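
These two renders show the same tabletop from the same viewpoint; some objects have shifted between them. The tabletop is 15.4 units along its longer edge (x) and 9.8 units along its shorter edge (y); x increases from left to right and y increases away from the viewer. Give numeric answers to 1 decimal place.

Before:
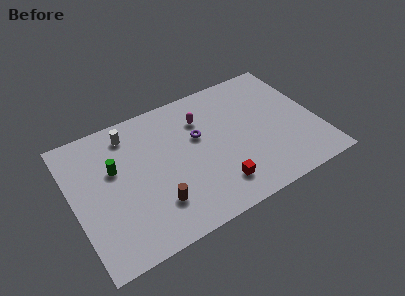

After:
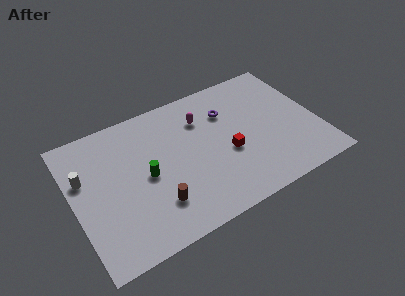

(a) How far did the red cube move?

2.2

The red cube was near (8.6, 2.0) before and (9.6, 4.0) after, so it travelled √(1.0² + 2.0²) ≈ 2.2 units.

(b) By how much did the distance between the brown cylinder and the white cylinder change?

-0.3

Before: roughly 5.8 units apart; after: 5.5. That's 0.3 units closer together.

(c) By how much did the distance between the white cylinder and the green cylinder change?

+1.6

They were about 2.4 units apart before and 4.0 after — 1.6 units further apart.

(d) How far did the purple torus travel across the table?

2.2

The purple torus was near (8.0, 6.0) before and (10.0, 7.0) after, so it travelled √(2.0² + 1.0²) ≈ 2.2 units.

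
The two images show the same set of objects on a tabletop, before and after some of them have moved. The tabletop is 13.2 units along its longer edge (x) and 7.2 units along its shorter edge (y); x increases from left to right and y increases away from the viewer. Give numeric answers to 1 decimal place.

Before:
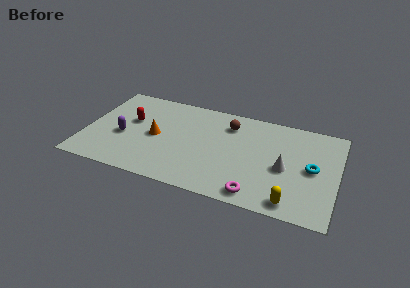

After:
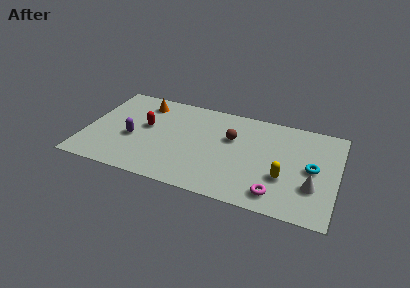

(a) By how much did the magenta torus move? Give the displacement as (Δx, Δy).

(1.0, 0.3)

The magenta torus started near (9.2, 0.9) and ended near (10.2, 1.2).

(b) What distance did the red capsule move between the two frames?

0.8

The red capsule moved from about (2.3, 4.3) to (3.1, 4.1), a distance of √(0.8² + 0.2²) ≈ 0.8.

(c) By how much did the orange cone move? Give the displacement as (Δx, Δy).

(-0.9, 2.4)

The orange cone was at about (3.7, 3.5) and moved to about (2.8, 5.9).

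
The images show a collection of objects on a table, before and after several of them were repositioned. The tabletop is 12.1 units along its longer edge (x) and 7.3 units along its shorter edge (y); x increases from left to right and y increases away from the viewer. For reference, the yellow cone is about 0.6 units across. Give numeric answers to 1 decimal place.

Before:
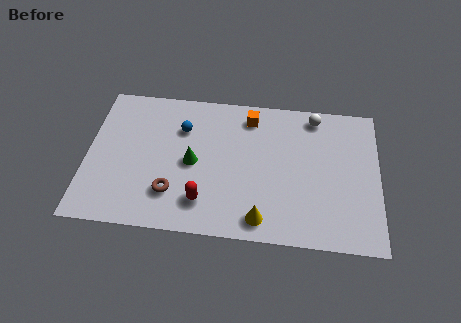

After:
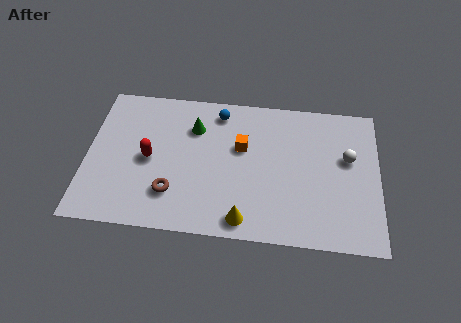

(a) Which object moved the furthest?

the red capsule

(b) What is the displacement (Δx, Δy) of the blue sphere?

(1.5, 1.0)

From the two frames, the blue sphere sits at roughly (3.9, 5.2) before and (5.4, 6.2) after.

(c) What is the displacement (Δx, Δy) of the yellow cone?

(-0.7, -0.1)

The yellow cone started near (7.3, 1.0) and ended near (6.6, 0.9).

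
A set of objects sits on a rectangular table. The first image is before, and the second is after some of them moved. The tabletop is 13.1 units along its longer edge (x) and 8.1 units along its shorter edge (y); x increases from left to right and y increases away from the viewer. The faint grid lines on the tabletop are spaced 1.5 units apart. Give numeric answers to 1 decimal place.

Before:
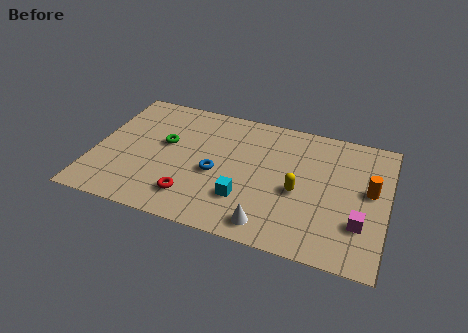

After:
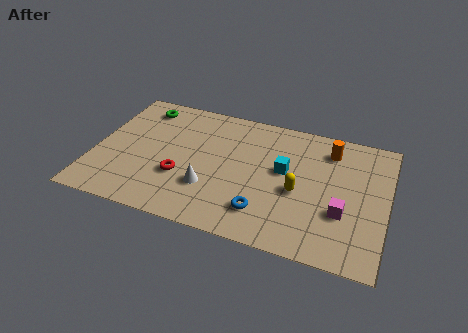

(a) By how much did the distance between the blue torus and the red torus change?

+1.9

The distance was about 2.0 in the first image and 3.9 in the second, so they moved 1.9 units further apart.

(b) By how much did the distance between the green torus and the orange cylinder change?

-0.6

They were about 9.2 units apart before and 8.6 after — 0.6 units closer together.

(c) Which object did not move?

the yellow capsule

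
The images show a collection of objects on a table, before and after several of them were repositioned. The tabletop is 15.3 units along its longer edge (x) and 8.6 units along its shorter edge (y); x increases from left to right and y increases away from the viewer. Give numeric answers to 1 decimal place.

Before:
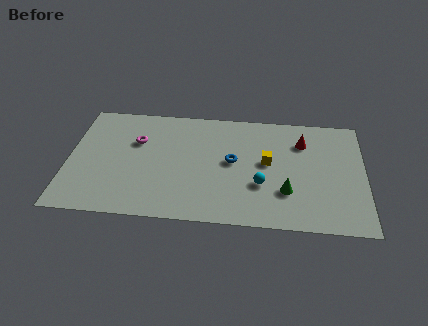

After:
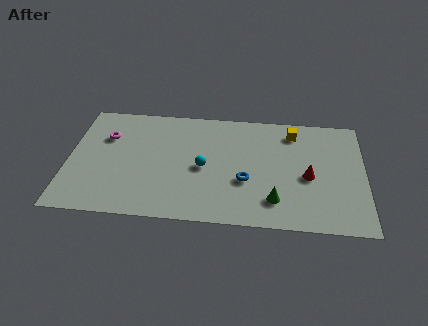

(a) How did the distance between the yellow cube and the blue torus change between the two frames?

+2.8

They were about 1.8 units apart before and 4.6 after — 2.8 units further apart.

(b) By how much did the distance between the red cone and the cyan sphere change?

+1.4

The distance was about 4.0 in the first image and 5.4 in the second, so they moved 1.4 units further apart.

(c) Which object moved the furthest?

the cyan sphere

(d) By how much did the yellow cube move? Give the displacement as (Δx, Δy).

(1.3, 2.4)

The yellow cube was at about (10.3, 4.7) and moved to about (11.6, 7.1).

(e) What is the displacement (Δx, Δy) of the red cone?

(0.3, -2.6)

The red cone started near (12.1, 6.4) and ended near (12.4, 3.8).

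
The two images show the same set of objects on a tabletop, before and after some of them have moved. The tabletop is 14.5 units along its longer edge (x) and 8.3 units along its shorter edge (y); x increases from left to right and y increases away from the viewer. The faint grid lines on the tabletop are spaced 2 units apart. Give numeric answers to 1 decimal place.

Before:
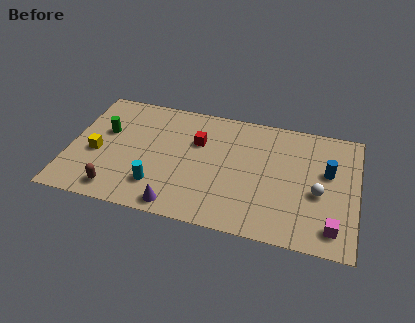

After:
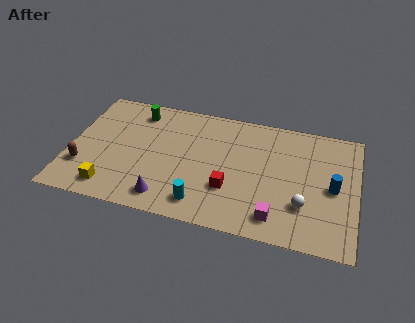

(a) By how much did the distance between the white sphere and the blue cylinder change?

+0.5

The distance was about 1.6 in the first image and 2.1 in the second, so they moved 0.5 units further apart.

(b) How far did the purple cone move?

0.7

The purple cone was near (5.7, 0.9) before and (5.1, 1.3) after, so it travelled √(0.6² + 0.4²) ≈ 0.7 units.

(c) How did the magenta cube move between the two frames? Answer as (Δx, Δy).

(-2.8, 0.0)

The magenta cube was at about (13.4, 1.4) and moved to about (10.6, 1.4).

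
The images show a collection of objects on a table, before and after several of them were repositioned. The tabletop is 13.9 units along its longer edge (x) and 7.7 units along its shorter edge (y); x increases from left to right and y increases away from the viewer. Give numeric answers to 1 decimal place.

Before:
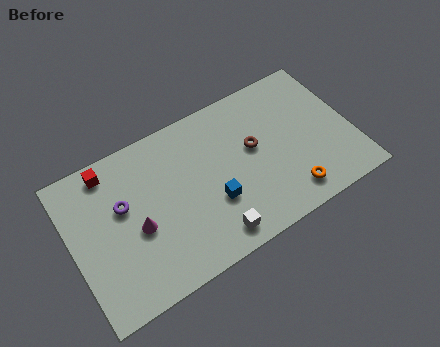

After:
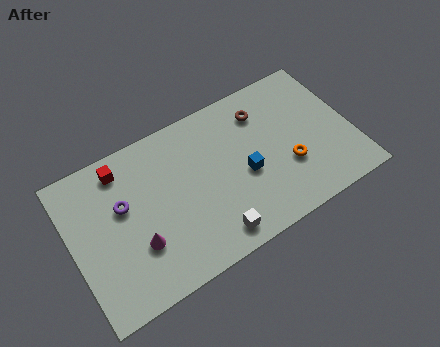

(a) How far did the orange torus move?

1.4

From (10.4, 1.3) to (10.6, 2.7), the orange torus covered √(0.2² + 1.4²) ≈ 1.4 units.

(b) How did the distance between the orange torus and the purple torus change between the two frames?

-0.3

Before: roughly 8.5 units apart; after: 8.2. That's 0.3 units closer together.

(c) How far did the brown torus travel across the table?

1.7

The brown torus was near (9.1, 4.4) before and (9.8, 6.0) after, so it travelled √(0.7² + 1.6²) ≈ 1.7 units.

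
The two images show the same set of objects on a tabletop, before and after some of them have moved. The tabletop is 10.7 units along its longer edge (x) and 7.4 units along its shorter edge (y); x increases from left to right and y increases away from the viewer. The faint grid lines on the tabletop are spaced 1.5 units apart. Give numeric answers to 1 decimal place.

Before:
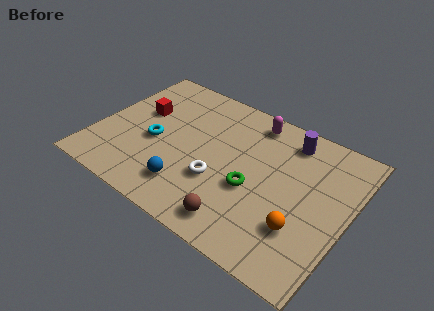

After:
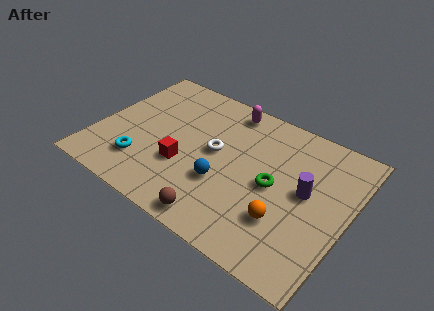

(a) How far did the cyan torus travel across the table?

1.4

The cyan torus was near (2.5, 3.2) before and (2.2, 1.8) after, so it travelled √(0.3² + 1.4²) ≈ 1.4 units.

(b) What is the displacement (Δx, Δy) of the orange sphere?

(-0.7, 0.0)

The orange sphere was at about (9.0, 2.2) and moved to about (8.3, 2.2).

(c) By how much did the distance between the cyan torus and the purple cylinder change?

+1.0

The distance was about 6.1 in the first image and 7.1 in the second, so they moved 1.0 units further apart.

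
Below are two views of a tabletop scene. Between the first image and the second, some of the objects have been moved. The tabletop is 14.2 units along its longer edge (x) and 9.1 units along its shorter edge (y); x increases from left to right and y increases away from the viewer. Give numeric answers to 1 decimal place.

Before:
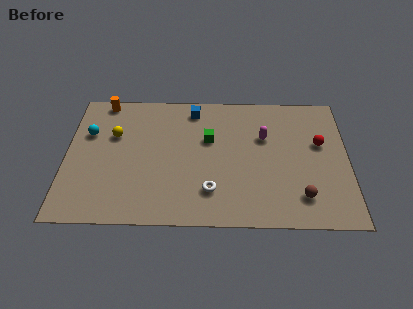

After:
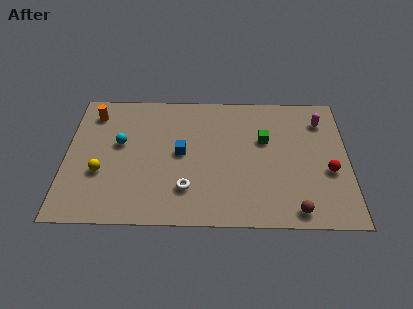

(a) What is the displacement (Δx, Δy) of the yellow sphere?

(-0.6, -2.6)

From the two frames, the yellow sphere sits at roughly (2.4, 5.9) before and (1.8, 3.3) after.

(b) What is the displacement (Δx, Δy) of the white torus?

(-1.2, 0.1)

The white torus started near (7.3, 2.2) and ended near (6.1, 2.3).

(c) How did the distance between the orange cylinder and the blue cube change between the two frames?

+0.6

The distance was about 4.6 in the first image and 5.2 in the second, so they moved 0.6 units further apart.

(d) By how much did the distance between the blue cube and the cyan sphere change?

-2.4

They were about 5.6 units apart before and 3.2 after — 2.4 units closer together.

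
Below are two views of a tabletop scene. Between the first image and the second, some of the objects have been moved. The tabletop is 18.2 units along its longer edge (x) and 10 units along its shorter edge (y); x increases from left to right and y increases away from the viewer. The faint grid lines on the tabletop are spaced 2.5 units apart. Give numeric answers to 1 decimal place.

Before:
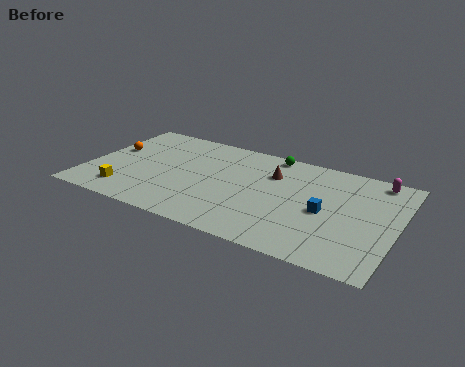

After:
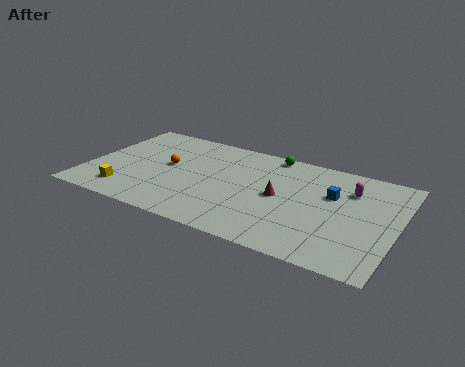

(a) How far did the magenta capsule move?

2.1

The magenta capsule was near (16.7, 8.9) before and (15.3, 7.3) after, so it travelled √(1.4² + 1.6²) ≈ 2.1 units.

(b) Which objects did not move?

the green sphere and the yellow cube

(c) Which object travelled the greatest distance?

the orange sphere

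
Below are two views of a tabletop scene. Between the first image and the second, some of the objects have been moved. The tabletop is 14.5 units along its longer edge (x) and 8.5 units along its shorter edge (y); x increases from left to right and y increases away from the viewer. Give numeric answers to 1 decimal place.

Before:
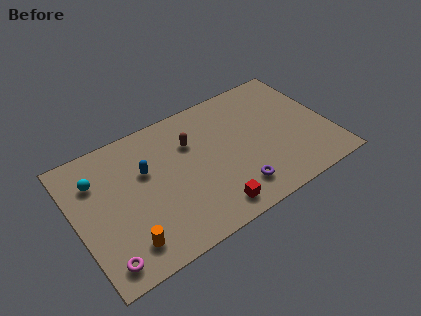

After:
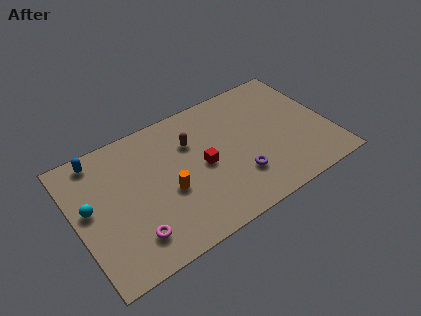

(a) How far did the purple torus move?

0.8

The purple torus was near (8.7, 1.7) before and (9.0, 2.4) after, so it travelled √(0.3² + 0.7²) ≈ 0.8 units.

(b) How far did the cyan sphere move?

1.6

The cyan sphere was near (1.4, 6.2) before and (0.8, 4.7) after, so it travelled √(0.6² + 1.5²) ≈ 1.6 units.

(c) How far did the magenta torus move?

1.8

From (1.1, 1.2) to (2.8, 1.8), the magenta torus covered √(1.7² + 0.6²) ≈ 1.8 units.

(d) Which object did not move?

the brown capsule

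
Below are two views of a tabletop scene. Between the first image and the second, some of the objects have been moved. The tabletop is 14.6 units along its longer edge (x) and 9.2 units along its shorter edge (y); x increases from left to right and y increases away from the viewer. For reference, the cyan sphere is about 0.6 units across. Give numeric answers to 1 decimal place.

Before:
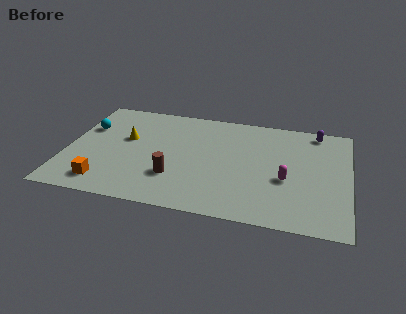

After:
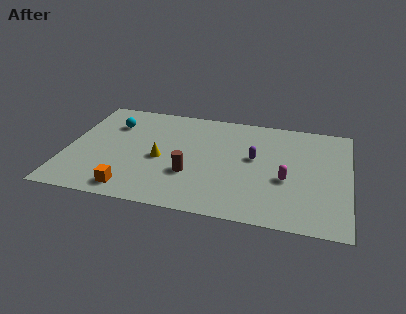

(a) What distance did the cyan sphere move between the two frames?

1.4

From (0.9, 6.1) to (2.2, 6.7), the cyan sphere covered √(1.3² + 0.6²) ≈ 1.4 units.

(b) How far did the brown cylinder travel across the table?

0.9

The brown cylinder was near (5.7, 2.7) before and (6.5, 3.1) after, so it travelled √(0.8² + 0.4²) ≈ 0.9 units.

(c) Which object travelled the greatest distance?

the purple capsule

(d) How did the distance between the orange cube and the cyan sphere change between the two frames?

+0.9

The distance was about 4.8 in the first image and 5.7 in the second, so they moved 0.9 units further apart.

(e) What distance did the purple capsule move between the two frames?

4.3

The purple capsule moved from about (12.8, 8.2) to (9.7, 5.2), a distance of √(3.1² + 3.0²) ≈ 4.3.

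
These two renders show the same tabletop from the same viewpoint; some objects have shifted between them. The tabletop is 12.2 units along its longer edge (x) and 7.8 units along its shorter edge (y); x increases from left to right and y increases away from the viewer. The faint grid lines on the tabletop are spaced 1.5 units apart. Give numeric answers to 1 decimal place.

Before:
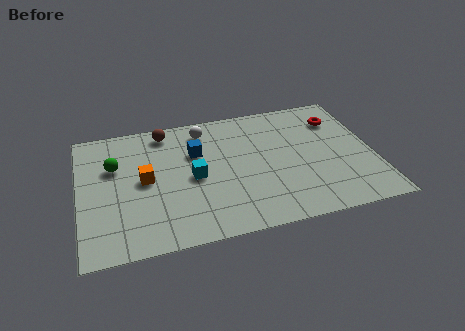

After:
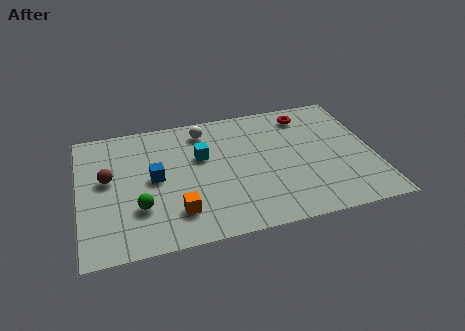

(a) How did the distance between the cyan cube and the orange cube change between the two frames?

+1.3

They were about 2.0 units apart before and 3.3 after — 1.3 units further apart.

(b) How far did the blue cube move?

2.2

The blue cube moved from about (4.9, 5.2) to (3.1, 4.0), a distance of √(1.8² + 1.2²) ≈ 2.2.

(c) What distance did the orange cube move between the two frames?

2.5

From (2.7, 4.0) to (3.9, 1.8), the orange cube covered √(1.2² + 2.2²) ≈ 2.5 units.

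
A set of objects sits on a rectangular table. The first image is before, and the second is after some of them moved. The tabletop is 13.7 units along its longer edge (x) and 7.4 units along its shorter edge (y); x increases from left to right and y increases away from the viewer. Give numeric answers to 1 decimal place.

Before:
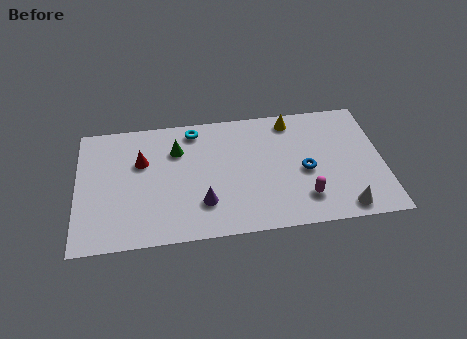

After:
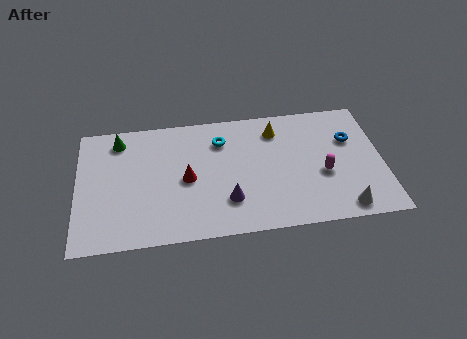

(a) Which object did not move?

the white cone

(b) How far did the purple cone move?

1.1

The purple cone moved from about (5.6, 2.0) to (6.7, 2.0), a distance of √(1.1² + 0.0²) ≈ 1.1.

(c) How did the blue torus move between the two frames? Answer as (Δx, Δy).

(2.1, 1.6)

The blue torus was at about (10.2, 3.3) and moved to about (12.3, 4.9).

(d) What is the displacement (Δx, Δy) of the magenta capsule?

(0.9, 1.3)

The magenta capsule was at about (10.1, 1.7) and moved to about (11.0, 3.0).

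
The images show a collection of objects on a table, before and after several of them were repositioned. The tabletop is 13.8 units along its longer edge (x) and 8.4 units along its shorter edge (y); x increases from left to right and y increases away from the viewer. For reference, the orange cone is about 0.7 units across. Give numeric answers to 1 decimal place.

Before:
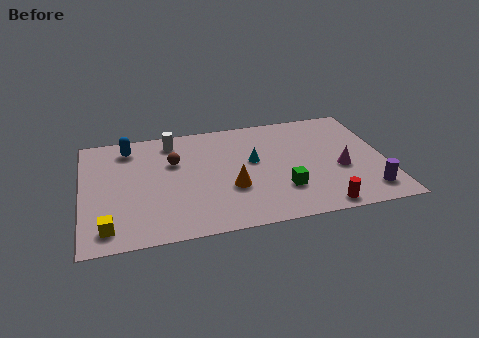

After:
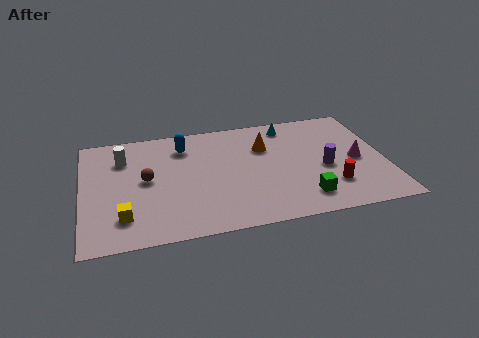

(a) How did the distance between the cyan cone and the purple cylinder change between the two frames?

-2.1

Before: roughly 6.0 units apart; after: 3.9. That's 2.1 units closer together.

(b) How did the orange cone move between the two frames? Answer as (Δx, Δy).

(1.7, 2.8)

The orange cone started near (6.7, 3.0) and ended near (8.4, 5.8).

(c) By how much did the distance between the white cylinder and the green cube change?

+2.5

Before: roughly 6.7 units apart; after: 9.2. That's 2.5 units further apart.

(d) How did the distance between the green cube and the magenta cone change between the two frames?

+0.6

Before: roughly 2.9 units apart; after: 3.5. That's 0.6 units further apart.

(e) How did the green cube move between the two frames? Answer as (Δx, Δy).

(0.9, -0.8)

The green cube started near (9.0, 2.4) and ended near (9.9, 1.6).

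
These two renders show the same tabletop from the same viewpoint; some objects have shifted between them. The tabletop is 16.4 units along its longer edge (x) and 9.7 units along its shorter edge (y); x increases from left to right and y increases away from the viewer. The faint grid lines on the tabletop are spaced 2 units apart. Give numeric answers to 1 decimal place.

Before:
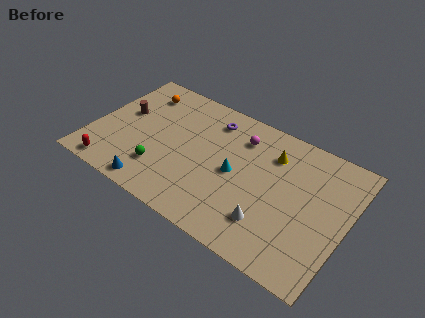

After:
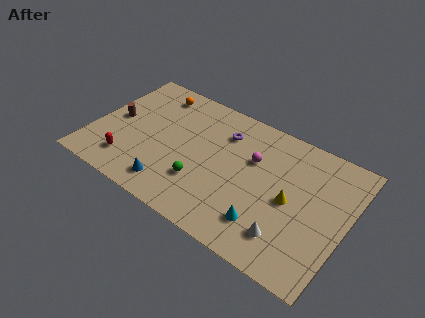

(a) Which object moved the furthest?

the cyan cone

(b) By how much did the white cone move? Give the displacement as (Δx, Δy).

(1.2, -0.3)

The white cone started near (11.9, 2.4) and ended near (13.1, 2.1).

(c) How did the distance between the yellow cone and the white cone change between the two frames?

-2.4

They were about 4.9 units apart before and 2.5 after — 2.4 units closer together.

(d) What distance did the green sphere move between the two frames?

2.6

The green sphere was near (4.8, 2.5) before and (7.4, 2.9) after, so it travelled √(2.6² + 0.4²) ≈ 2.6 units.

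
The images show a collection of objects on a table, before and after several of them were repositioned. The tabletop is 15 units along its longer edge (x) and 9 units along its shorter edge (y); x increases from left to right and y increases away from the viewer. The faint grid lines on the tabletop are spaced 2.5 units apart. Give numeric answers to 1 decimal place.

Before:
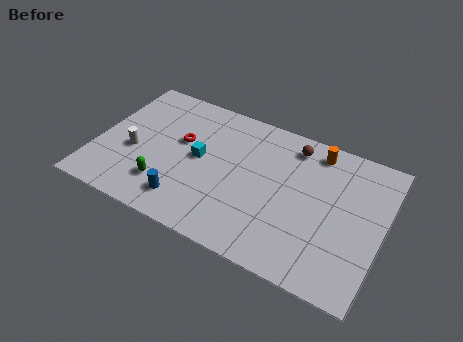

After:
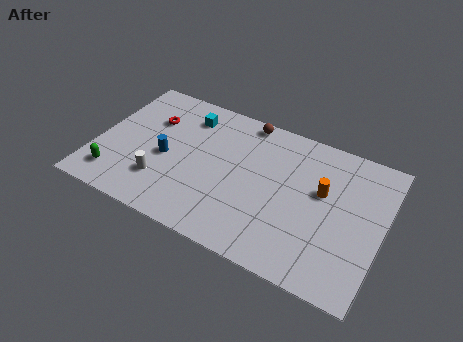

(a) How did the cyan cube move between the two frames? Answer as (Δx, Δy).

(-1.0, 2.5)

The cyan cube started near (5.4, 4.7) and ended near (4.4, 7.2).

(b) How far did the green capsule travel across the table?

2.6

The green capsule moved from about (3.9, 2.2) to (1.3, 1.7), a distance of √(2.6² + 0.5²) ≈ 2.6.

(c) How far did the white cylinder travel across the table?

2.1

The white cylinder moved from about (2.0, 3.7) to (3.7, 2.4), a distance of √(1.7² + 1.3²) ≈ 2.1.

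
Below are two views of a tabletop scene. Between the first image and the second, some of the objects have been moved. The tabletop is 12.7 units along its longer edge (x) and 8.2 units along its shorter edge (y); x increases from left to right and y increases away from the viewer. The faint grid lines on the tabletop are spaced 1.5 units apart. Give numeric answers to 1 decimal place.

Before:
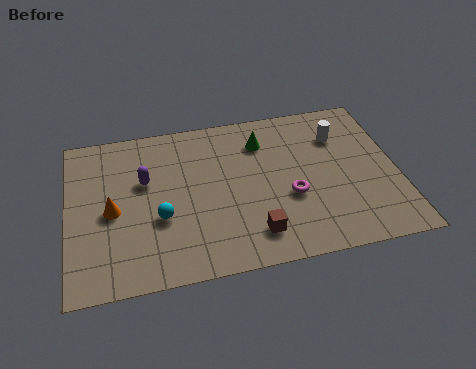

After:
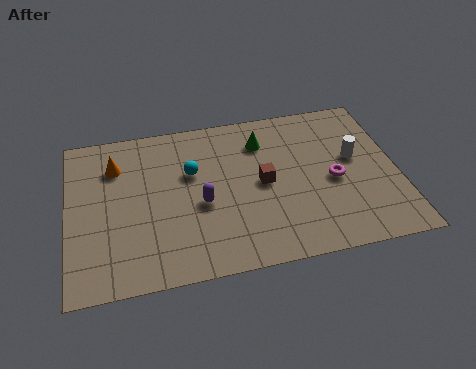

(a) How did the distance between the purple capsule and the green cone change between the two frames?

-1.0

The distance was about 4.8 in the first image and 3.8 in the second, so they moved 1.0 units closer together.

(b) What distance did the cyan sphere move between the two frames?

2.5

The cyan sphere moved from about (3.5, 3.1) to (4.8, 5.2), a distance of √(1.3² + 2.1²) ≈ 2.5.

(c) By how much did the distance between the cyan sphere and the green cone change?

-2.2

They were about 5.2 units apart before and 3.0 after — 2.2 units closer together.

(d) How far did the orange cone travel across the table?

2.3

From (1.7, 3.8) to (1.9, 6.1), the orange cone covered √(0.2² + 2.3²) ≈ 2.3 units.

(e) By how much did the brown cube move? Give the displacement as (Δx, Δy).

(0.5, 2.5)

The brown cube was at about (7.0, 1.6) and moved to about (7.5, 4.1).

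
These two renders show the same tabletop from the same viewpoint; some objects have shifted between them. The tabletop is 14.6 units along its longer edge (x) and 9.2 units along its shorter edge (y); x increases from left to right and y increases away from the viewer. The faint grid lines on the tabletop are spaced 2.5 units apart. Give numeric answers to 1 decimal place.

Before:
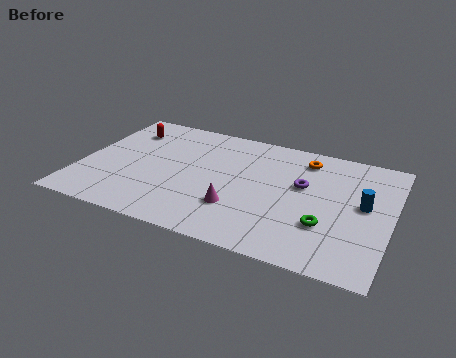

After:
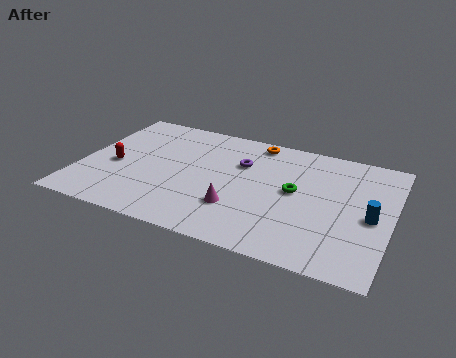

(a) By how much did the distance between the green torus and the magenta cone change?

-0.8

Before: roughly 4.1 units apart; after: 3.3. That's 0.8 units closer together.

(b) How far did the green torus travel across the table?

2.6

From (11.7, 2.9) to (10.1, 4.9), the green torus covered √(1.6² + 2.0²) ≈ 2.6 units.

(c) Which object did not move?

the magenta cone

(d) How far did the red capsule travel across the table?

3.1

The red capsule moved from about (1.7, 7.1) to (1.6, 4.0), a distance of √(0.1² + 3.1²) ≈ 3.1.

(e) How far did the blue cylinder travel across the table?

0.9

The blue cylinder was near (13.3, 5.0) before and (13.7, 4.2) after, so it travelled √(0.4² + 0.8²) ≈ 0.9 units.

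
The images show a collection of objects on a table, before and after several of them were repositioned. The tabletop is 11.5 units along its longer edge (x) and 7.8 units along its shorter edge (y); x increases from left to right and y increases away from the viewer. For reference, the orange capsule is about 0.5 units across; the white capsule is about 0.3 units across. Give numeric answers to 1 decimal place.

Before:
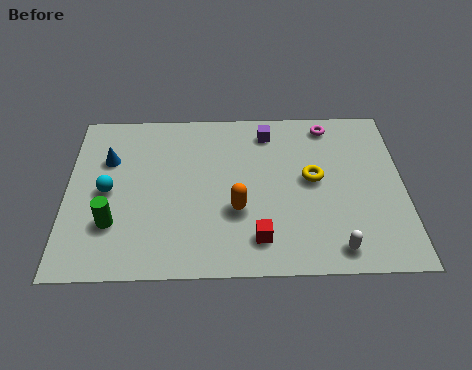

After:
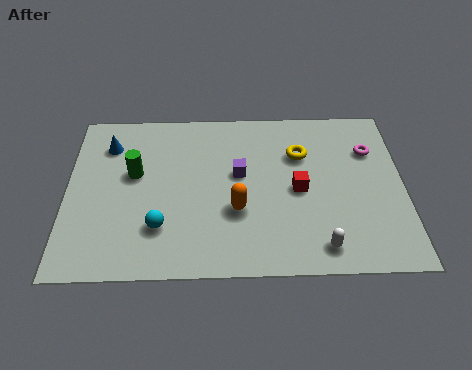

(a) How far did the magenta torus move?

1.9

From (9.0, 6.8) to (10.4, 5.5), the magenta torus covered √(1.4² + 1.3²) ≈ 1.9 units.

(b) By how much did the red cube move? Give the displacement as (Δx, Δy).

(1.4, 2.2)

The red cube was at about (6.5, 1.5) and moved to about (7.9, 3.7).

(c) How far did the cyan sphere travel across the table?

2.5

The cyan sphere moved from about (1.4, 3.8) to (3.2, 2.1), a distance of √(1.8² + 1.7²) ≈ 2.5.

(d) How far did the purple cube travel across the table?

2.2

The purple cube moved from about (6.9, 6.5) to (5.9, 4.5), a distance of √(1.0² + 2.0²) ≈ 2.2.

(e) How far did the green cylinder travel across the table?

2.4

The green cylinder moved from about (1.6, 2.3) to (2.3, 4.6), a distance of √(0.7² + 2.3²) ≈ 2.4.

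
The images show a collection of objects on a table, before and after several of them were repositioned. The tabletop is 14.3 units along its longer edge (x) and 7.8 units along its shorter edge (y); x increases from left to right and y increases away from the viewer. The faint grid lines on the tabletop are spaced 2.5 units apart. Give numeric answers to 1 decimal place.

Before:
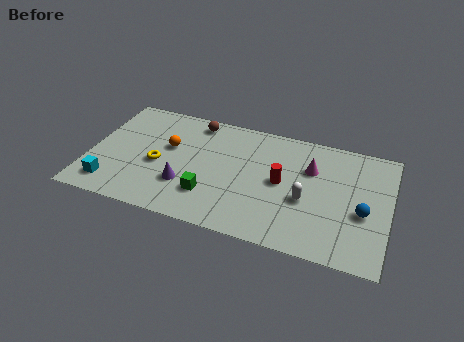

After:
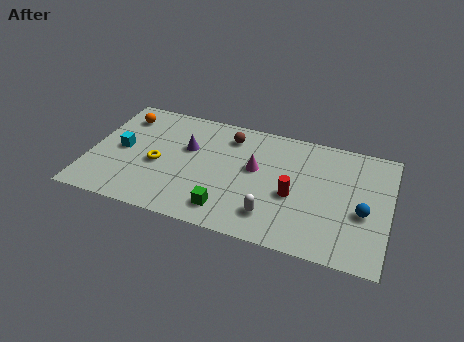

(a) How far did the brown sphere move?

1.8

The brown sphere moved from about (4.8, 6.8) to (6.5, 6.3), a distance of √(1.7² + 0.5²) ≈ 1.8.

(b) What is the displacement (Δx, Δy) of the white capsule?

(-1.5, -1.5)

From the two frames, the white capsule sits at roughly (10.4, 3.2) before and (8.9, 1.7) after.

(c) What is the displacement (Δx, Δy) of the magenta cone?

(-2.6, -0.8)

From the two frames, the magenta cone sits at roughly (10.5, 5.3) before and (7.9, 4.5) after.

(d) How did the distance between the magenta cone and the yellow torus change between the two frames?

-2.7

The distance was about 7.4 in the first image and 4.7 in the second, so they moved 2.7 units closer together.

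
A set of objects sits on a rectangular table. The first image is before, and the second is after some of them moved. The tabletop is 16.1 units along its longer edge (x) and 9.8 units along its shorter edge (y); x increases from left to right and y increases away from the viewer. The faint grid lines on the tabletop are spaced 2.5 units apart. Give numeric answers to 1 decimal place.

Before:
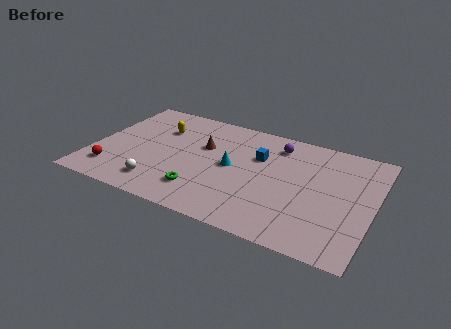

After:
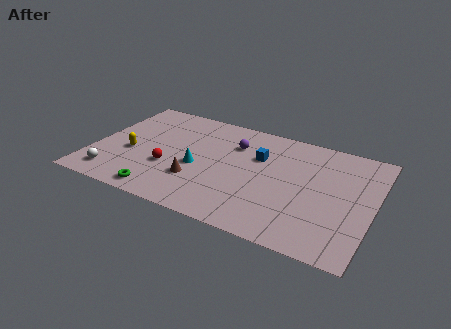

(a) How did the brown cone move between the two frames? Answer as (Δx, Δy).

(0.0, -3.2)

From the two frames, the brown cone sits at roughly (6.2, 6.2) before and (6.2, 3.0) after.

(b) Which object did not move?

the blue cube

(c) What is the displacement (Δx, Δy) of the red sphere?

(3.1, 1.5)

The red sphere was at about (1.4, 2.0) and moved to about (4.5, 3.5).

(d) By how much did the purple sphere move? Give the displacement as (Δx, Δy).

(-2.4, -0.9)

The purple sphere was at about (10.3, 8.0) and moved to about (7.9, 7.1).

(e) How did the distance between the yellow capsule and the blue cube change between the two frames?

+1.7

They were about 5.9 units apart before and 7.6 after — 1.7 units further apart.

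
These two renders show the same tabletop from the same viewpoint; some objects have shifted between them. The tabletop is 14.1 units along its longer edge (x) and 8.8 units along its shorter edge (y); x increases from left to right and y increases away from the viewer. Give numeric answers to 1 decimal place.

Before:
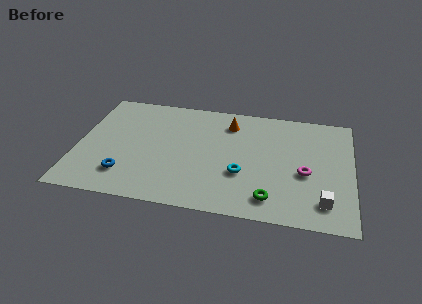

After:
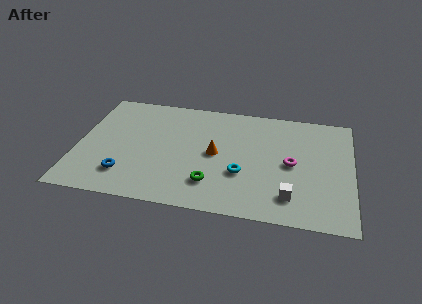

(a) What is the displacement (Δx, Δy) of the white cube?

(-1.7, 0.1)

The white cube was at about (12.7, 1.7) and moved to about (11.0, 1.8).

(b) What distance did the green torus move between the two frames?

3.1

The green torus was near (10.0, 1.5) before and (7.0, 2.1) after, so it travelled √(3.0² + 0.6²) ≈ 3.1 units.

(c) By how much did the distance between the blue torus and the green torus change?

-3.0

The distance was about 7.4 in the first image and 4.4 in the second, so they moved 3.0 units closer together.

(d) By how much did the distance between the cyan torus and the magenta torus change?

-0.5

Before: roughly 3.3 units apart; after: 2.8. That's 0.5 units closer together.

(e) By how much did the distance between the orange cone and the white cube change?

-2.6

Before: roughly 7.3 units apart; after: 4.7. That's 2.6 units closer together.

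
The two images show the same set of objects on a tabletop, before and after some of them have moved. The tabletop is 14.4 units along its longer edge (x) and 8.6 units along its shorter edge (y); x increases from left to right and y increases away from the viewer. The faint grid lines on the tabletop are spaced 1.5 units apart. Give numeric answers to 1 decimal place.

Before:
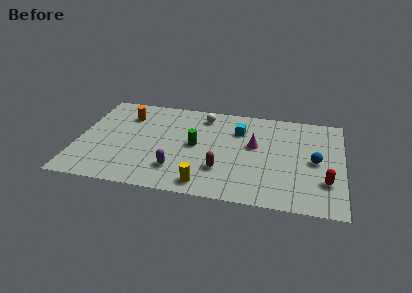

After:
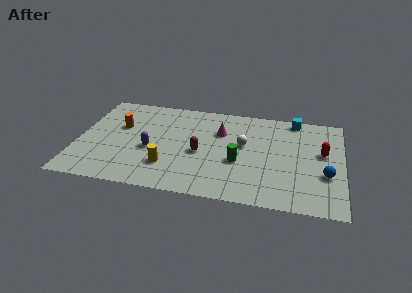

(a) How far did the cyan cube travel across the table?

3.4

From (8.7, 6.2) to (11.7, 7.8), the cyan cube covered √(3.0² + 1.6²) ≈ 3.4 units.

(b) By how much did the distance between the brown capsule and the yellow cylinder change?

+0.7

They were about 1.6 units apart before and 2.3 after — 0.7 units further apart.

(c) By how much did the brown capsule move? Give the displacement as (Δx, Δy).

(-1.2, 1.3)

The brown capsule started near (7.9, 2.5) and ended near (6.7, 3.8).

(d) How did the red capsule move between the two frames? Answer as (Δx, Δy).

(-0.2, 2.5)

The red capsule was at about (13.5, 2.5) and moved to about (13.3, 5.0).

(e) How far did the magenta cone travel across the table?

2.1

The magenta cone was near (9.6, 5.0) before and (7.7, 5.9) after, so it travelled √(1.9² + 0.9²) ≈ 2.1 units.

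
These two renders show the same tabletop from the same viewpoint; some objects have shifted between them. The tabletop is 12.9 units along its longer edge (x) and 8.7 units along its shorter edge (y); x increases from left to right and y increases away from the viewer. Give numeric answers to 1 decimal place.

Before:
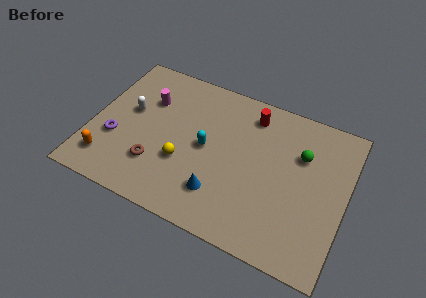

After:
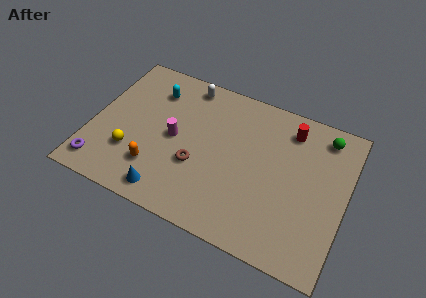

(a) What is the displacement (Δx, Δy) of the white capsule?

(2.6, 2.7)

From the two frames, the white capsule sits at roughly (1.8, 5.0) before and (4.4, 7.7) after.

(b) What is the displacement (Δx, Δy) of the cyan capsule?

(-3.0, 2.3)

The cyan capsule was at about (5.8, 4.4) and moved to about (2.8, 6.7).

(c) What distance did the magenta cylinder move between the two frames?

2.3

The magenta cylinder was near (2.6, 6.0) before and (4.2, 4.3) after, so it travelled √(1.6² + 1.7²) ≈ 2.3 units.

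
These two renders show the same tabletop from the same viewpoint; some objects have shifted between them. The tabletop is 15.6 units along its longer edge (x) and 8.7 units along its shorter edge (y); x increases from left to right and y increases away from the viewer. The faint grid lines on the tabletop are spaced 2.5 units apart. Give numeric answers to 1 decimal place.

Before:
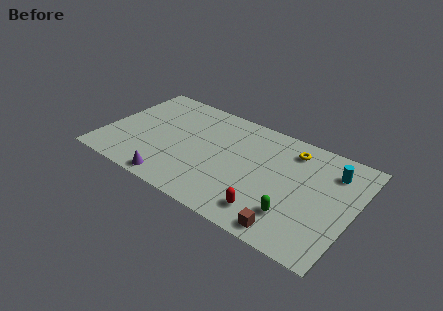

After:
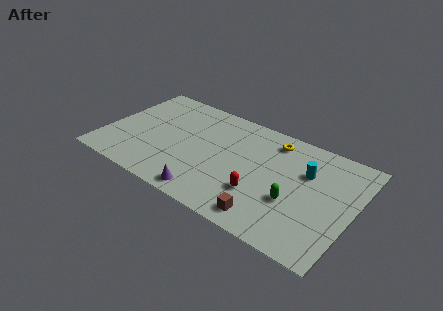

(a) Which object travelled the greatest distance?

the purple cone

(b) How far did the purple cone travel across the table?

2.2

The purple cone moved from about (4.9, 0.9) to (7.1, 1.0), a distance of √(2.2² + 0.1²) ≈ 2.2.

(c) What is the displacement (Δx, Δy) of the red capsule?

(-0.7, 1.1)

From the two frames, the red capsule sits at roughly (10.8, 1.6) before and (10.1, 2.7) after.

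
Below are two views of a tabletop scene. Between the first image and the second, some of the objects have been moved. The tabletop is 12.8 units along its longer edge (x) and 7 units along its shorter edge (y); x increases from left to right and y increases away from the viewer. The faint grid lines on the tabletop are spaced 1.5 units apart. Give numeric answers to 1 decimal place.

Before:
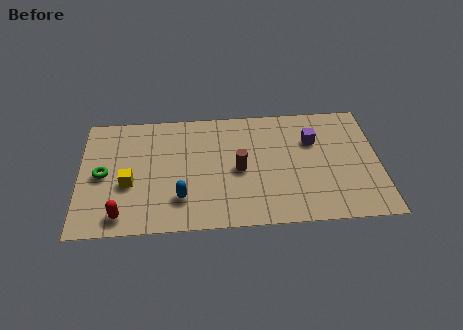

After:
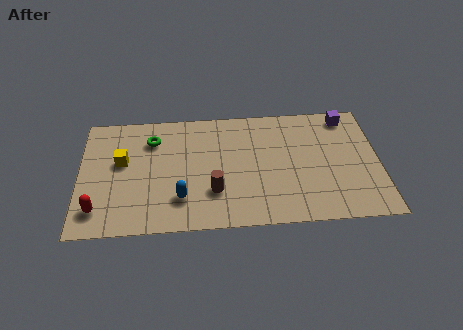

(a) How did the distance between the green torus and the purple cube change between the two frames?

-0.7

Before: roughly 9.1 units apart; after: 8.4. That's 0.7 units closer together.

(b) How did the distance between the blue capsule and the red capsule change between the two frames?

+0.9

They were about 2.6 units apart before and 3.5 after — 0.9 units further apart.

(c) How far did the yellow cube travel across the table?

1.3

The yellow cube was near (2.1, 2.8) before and (1.8, 4.1) after, so it travelled √(0.3² + 1.3²) ≈ 1.3 units.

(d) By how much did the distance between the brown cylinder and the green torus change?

-1.7

Before: roughly 5.8 units apart; after: 4.1. That's 1.7 units closer together.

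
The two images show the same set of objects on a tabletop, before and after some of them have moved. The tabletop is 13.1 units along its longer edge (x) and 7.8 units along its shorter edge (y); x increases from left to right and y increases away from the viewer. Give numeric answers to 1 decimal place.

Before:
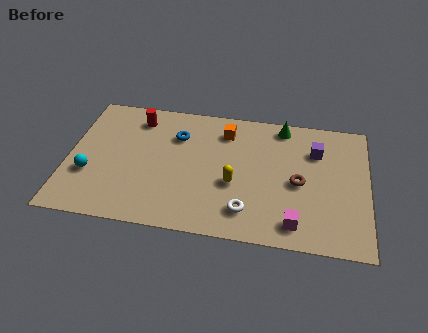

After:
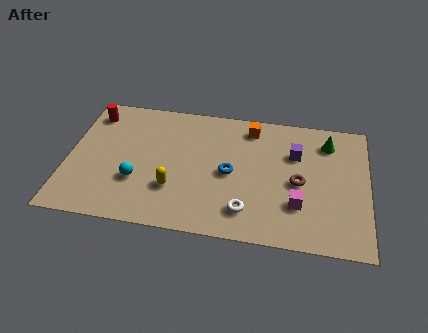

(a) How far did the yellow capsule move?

2.7

The yellow capsule moved from about (7.3, 3.1) to (4.7, 2.4), a distance of √(2.6² + 0.7²) ≈ 2.7.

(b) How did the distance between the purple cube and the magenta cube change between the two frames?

-1.5

Before: roughly 4.5 units apart; after: 3.0. That's 1.5 units closer together.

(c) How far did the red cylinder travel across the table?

2.0

The red cylinder moved from about (2.9, 6.4) to (0.9, 6.4), a distance of √(2.0² + 0.0²) ≈ 2.0.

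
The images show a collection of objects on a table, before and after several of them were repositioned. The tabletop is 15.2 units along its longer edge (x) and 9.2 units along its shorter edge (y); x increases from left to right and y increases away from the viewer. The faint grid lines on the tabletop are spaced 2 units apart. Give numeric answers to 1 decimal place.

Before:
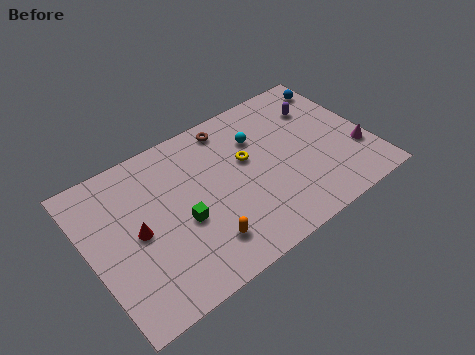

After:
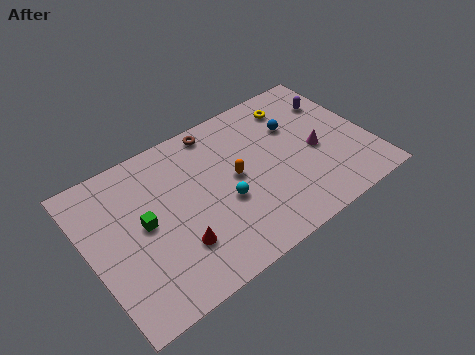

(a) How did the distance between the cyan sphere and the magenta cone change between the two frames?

-0.9

Before: roughly 6.1 units apart; after: 5.2. That's 0.9 units closer together.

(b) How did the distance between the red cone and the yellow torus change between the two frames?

+2.7

Before: roughly 6.3 units apart; after: 9.0. That's 2.7 units further apart.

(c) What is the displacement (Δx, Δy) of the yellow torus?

(3.1, 2.0)

The yellow torus was at about (8.7, 5.5) and moved to about (11.8, 7.5).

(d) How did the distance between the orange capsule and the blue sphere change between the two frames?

-6.5

Before: roughly 10.4 units apart; after: 3.9. That's 6.5 units closer together.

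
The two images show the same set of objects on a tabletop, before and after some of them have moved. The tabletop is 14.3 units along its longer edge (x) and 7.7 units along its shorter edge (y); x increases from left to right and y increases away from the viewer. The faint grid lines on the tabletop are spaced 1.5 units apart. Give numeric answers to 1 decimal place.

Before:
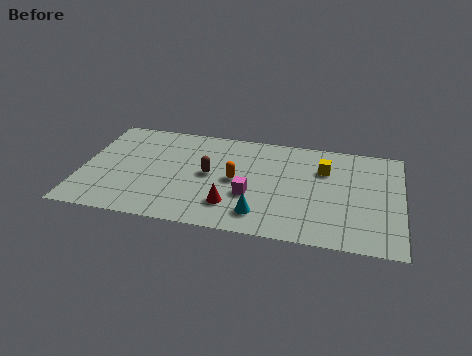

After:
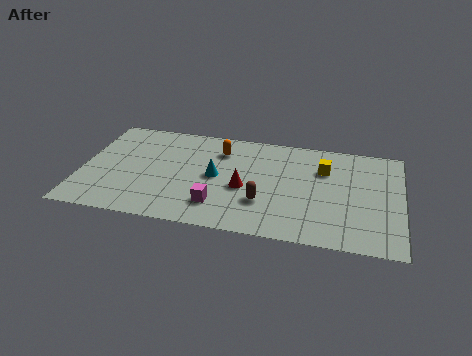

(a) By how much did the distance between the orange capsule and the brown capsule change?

+2.9

Before: roughly 1.2 units apart; after: 4.1. That's 2.9 units further apart.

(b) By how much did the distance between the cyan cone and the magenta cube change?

+0.7

Before: roughly 1.4 units apart; after: 2.1. That's 0.7 units further apart.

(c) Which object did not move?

the yellow cube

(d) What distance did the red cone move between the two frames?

1.5

From (6.8, 1.9) to (7.3, 3.3), the red cone covered √(0.5² + 1.4²) ≈ 1.5 units.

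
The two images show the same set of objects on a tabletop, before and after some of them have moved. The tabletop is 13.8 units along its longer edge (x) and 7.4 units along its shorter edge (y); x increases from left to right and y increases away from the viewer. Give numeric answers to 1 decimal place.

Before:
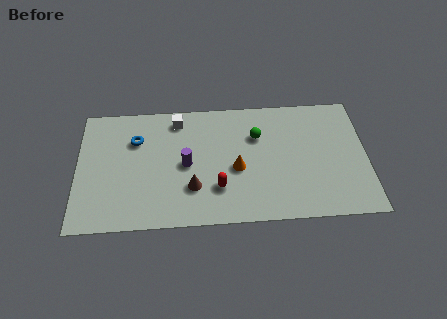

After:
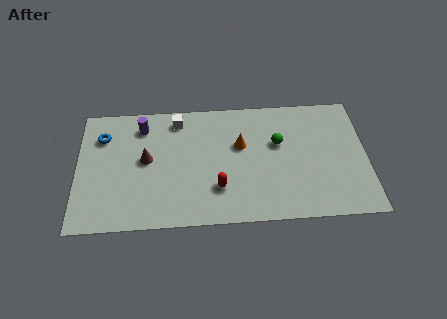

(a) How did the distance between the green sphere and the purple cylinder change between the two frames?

+2.9

The distance was about 3.7 in the first image and 6.6 in the second, so they moved 2.9 units further apart.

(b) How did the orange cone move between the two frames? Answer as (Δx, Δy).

(0.2, 1.4)

From the two frames, the orange cone sits at roughly (7.6, 3.2) before and (7.8, 4.6) after.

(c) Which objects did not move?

the red capsule and the white cube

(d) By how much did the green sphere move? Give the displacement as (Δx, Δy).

(1.0, -0.5)

From the two frames, the green sphere sits at roughly (8.6, 5.1) before and (9.6, 4.6) after.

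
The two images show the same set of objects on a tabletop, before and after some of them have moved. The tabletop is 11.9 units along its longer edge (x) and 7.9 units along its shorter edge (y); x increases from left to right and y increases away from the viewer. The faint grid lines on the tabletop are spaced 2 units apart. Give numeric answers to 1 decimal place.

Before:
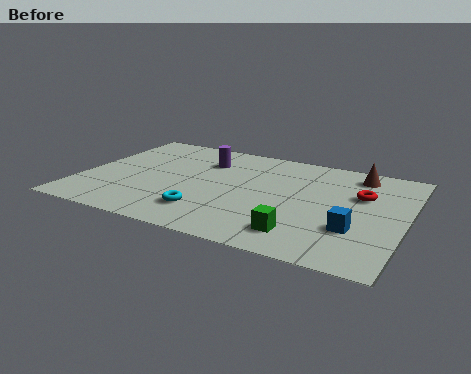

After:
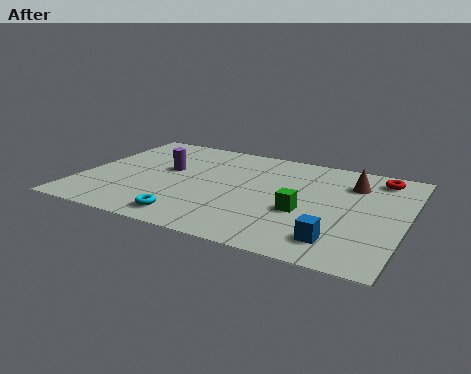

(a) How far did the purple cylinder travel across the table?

1.8

The purple cylinder moved from about (4.3, 5.8) to (3.0, 4.6), a distance of √(1.3² + 1.2²) ≈ 1.8.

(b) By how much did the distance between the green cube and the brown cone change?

-2.2

Before: roughly 5.4 units apart; after: 3.2. That's 2.2 units closer together.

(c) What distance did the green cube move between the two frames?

1.6

The green cube was near (8.4, 1.5) before and (8.3, 3.1) after, so it travelled √(0.1² + 1.6²) ≈ 1.6 units.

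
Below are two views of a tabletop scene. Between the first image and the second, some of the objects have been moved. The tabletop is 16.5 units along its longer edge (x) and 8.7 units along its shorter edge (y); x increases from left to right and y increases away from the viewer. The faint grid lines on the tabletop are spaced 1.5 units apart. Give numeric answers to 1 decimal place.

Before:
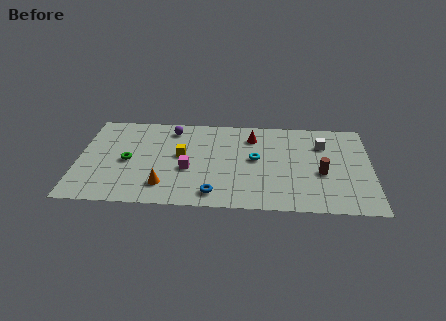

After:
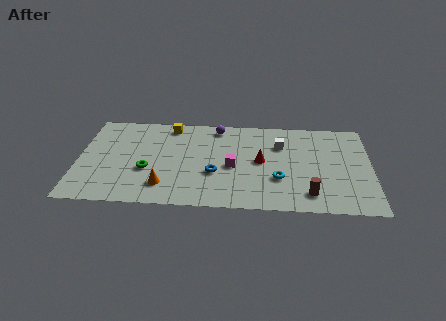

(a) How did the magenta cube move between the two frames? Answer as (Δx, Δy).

(2.5, 0.4)

The magenta cube was at about (6.2, 3.5) and moved to about (8.7, 3.9).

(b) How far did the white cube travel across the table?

2.4

From (13.8, 6.3) to (11.4, 6.1), the white cube covered √(2.4² + 0.2²) ≈ 2.4 units.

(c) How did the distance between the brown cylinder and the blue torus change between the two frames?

-0.9

The distance was about 6.4 in the first image and 5.5 in the second, so they moved 0.9 units closer together.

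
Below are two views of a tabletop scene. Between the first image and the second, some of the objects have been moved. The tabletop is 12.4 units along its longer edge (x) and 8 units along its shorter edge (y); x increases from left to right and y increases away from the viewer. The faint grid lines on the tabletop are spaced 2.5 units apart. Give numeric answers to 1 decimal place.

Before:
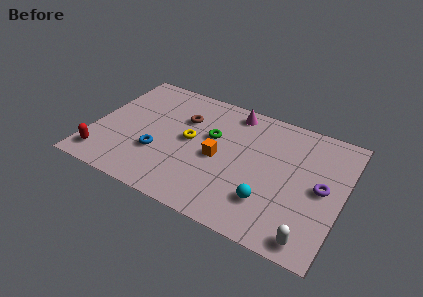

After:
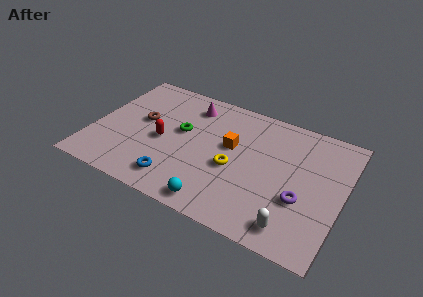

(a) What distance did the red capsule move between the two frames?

3.5

The red capsule moved from about (0.8, 1.3) to (3.5, 3.6), a distance of √(2.7² + 2.3²) ≈ 3.5.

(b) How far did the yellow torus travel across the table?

2.4

The yellow torus moved from about (4.8, 4.2) to (7.1, 3.4), a distance of √(2.3² + 0.8²) ≈ 2.4.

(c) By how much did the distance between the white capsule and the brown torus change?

+0.4

They were about 8.3 units apart before and 8.7 after — 0.4 units further apart.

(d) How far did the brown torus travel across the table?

2.2

The brown torus was near (4.3, 5.5) before and (2.3, 4.5) after, so it travelled √(2.0² + 1.0²) ≈ 2.2 units.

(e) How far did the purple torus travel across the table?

1.4

The purple torus was near (11.4, 4.0) before and (10.5, 2.9) after, so it travelled √(0.9² + 1.1²) ≈ 1.4 units.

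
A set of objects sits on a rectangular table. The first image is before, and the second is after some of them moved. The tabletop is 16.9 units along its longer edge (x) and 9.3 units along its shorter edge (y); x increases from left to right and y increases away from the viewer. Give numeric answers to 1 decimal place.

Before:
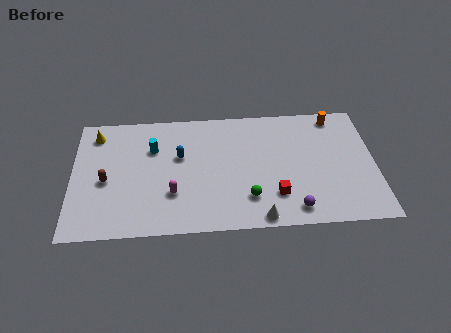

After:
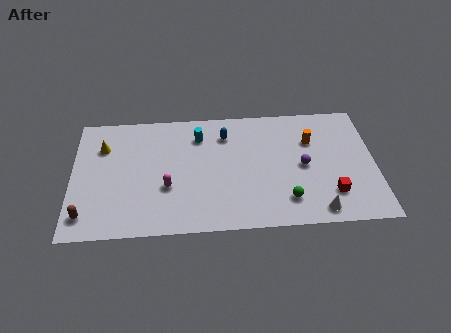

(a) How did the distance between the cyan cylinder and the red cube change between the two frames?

+0.9

The distance was about 7.9 in the first image and 8.8 in the second, so they moved 0.9 units further apart.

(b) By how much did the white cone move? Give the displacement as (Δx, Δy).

(3.2, 0.3)

The white cone started near (10.4, 0.8) and ended near (13.6, 1.1).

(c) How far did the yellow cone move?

1.1

From (1.3, 7.7) to (1.7, 6.7), the yellow cone covered √(0.4² + 1.0²) ≈ 1.1 units.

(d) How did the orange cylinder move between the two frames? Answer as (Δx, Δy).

(-1.4, -1.8)

From the two frames, the orange cylinder sits at roughly (14.8, 8.2) before and (13.4, 6.4) after.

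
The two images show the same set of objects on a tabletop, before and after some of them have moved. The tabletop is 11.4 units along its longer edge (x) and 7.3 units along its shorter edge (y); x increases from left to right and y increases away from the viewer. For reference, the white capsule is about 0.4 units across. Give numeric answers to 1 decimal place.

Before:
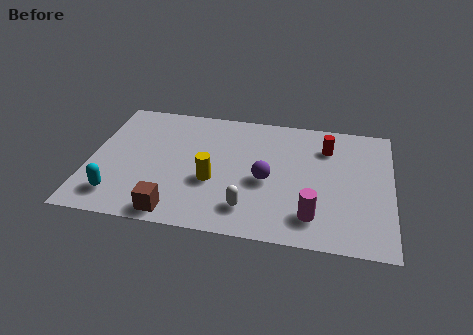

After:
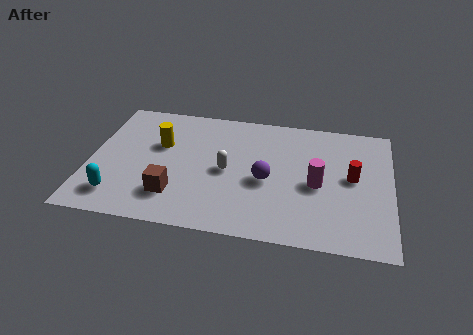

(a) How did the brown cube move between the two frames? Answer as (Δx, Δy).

(-0.1, 1.0)

The brown cube started near (3.4, 0.8) and ended near (3.3, 1.8).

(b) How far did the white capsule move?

2.2

The white capsule was near (6.1, 1.5) before and (5.2, 3.5) after, so it travelled √(0.9² + 2.0²) ≈ 2.2 units.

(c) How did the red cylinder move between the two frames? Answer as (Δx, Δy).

(1.0, -1.6)

From the two frames, the red cylinder sits at roughly (8.9, 5.5) before and (9.9, 3.9) after.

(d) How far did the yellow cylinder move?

2.8

From (4.7, 2.8) to (2.6, 4.6), the yellow cylinder covered √(2.1² + 1.8²) ≈ 2.8 units.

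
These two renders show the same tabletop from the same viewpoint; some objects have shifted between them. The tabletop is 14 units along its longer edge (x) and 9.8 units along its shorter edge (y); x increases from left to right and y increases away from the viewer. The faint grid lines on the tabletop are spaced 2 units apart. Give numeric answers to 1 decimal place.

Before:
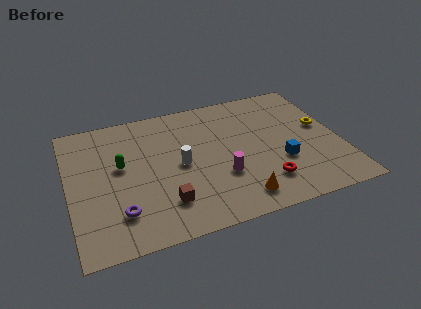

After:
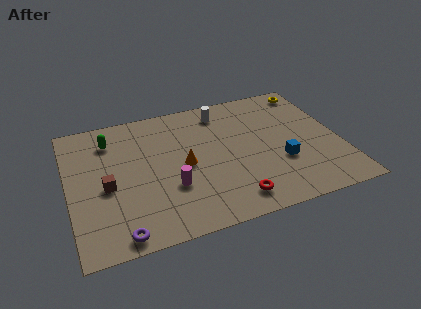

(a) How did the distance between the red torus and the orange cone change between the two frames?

+2.3

The distance was about 1.6 in the first image and 3.9 in the second, so they moved 2.3 units further apart.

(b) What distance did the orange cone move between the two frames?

4.1

The orange cone moved from about (8.4, 1.5) to (5.9, 4.7), a distance of √(2.5² + 3.2²) ≈ 4.1.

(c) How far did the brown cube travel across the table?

3.4

The brown cube was near (4.7, 2.3) before and (1.9, 4.3) after, so it travelled √(2.8² + 2.0²) ≈ 3.4 units.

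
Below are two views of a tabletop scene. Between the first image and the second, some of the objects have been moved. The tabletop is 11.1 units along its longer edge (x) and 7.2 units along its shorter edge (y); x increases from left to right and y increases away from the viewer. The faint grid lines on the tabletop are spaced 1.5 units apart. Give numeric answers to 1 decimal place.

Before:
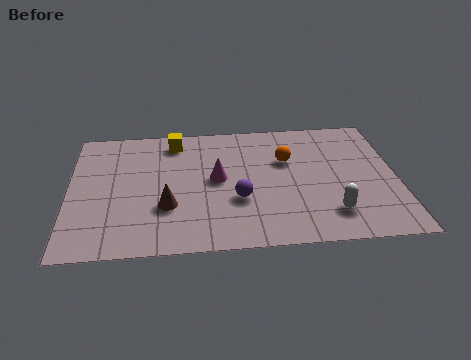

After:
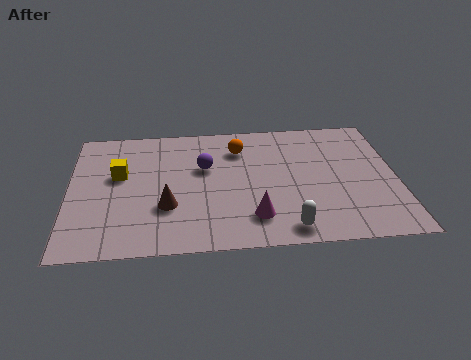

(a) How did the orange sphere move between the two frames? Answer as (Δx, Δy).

(-1.6, 0.8)

The orange sphere was at about (7.4, 4.7) and moved to about (5.8, 5.5).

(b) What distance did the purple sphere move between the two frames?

2.2

The purple sphere moved from about (5.7, 2.6) to (4.6, 4.5), a distance of √(1.1² + 1.9²) ≈ 2.2.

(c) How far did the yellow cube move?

2.6

The yellow cube moved from about (3.6, 6.1) to (1.7, 4.3), a distance of √(1.9² + 1.8²) ≈ 2.6.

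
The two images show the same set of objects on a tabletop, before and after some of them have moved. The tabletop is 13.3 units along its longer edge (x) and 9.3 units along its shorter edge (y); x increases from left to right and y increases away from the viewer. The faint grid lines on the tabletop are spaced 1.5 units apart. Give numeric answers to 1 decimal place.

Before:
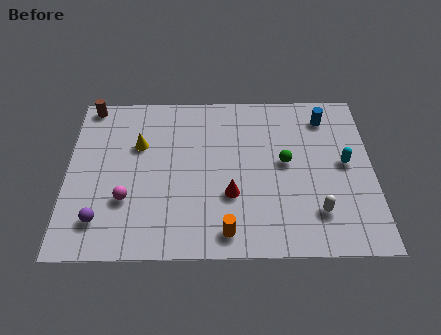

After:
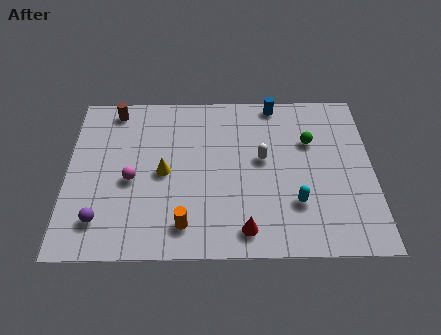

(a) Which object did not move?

the purple sphere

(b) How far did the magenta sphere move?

1.1

The magenta sphere moved from about (2.6, 3.0) to (2.8, 4.1), a distance of √(0.2² + 1.1²) ≈ 1.1.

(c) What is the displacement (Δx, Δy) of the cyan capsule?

(-2.2, -2.2)

From the two frames, the cyan capsule sits at roughly (12.1, 4.9) before and (9.9, 2.7) after.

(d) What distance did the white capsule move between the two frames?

3.8

From (10.8, 2.2) to (8.5, 5.2), the white capsule covered √(2.3² + 3.0²) ≈ 3.8 units.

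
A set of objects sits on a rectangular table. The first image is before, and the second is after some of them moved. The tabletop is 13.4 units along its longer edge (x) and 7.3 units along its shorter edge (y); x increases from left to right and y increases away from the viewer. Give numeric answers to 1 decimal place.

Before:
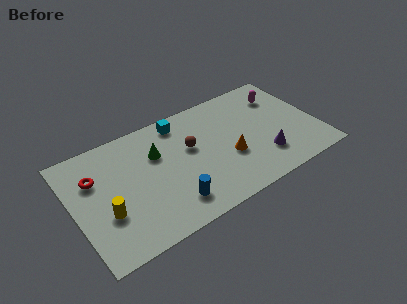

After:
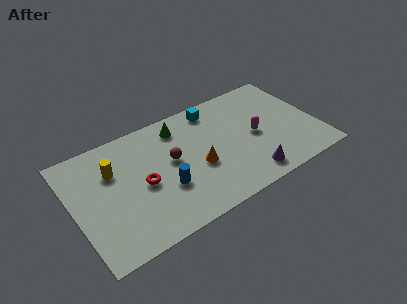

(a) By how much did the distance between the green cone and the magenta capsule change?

-2.5

Before: roughly 7.1 units apart; after: 4.6. That's 2.5 units closer together.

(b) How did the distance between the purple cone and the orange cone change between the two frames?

+1.1

Before: roughly 2.0 units apart; after: 3.1. That's 1.1 units further apart.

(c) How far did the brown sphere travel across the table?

1.1

The brown sphere was near (6.5, 4.4) before and (5.4, 4.1) after, so it travelled √(1.1² + 0.3²) ≈ 1.1 units.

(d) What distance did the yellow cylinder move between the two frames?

2.5

From (1.6, 2.6) to (2.3, 5.0), the yellow cylinder covered √(0.7² + 2.4²) ≈ 2.5 units.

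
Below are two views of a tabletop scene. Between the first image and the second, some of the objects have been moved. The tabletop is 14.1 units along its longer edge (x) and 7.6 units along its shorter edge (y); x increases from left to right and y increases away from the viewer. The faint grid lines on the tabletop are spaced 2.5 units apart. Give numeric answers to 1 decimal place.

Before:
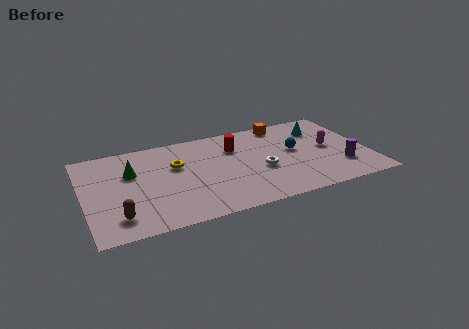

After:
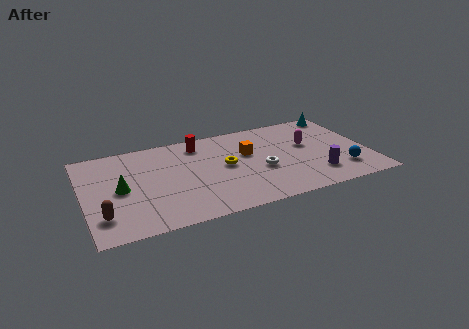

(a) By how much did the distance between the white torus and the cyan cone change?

+1.6

The distance was about 4.2 in the first image and 5.8 in the second, so they moved 1.6 units further apart.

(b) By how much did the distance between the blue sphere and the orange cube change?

+2.8

They were about 2.5 units apart before and 5.3 after — 2.8 units further apart.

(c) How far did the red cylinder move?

1.9

The red cylinder moved from about (7.6, 5.4) to (5.9, 6.3), a distance of √(1.7² + 0.9²) ≈ 1.9.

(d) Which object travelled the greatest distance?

the blue sphere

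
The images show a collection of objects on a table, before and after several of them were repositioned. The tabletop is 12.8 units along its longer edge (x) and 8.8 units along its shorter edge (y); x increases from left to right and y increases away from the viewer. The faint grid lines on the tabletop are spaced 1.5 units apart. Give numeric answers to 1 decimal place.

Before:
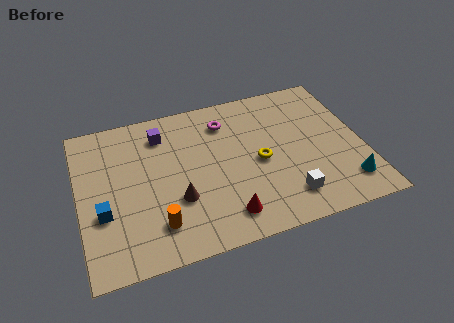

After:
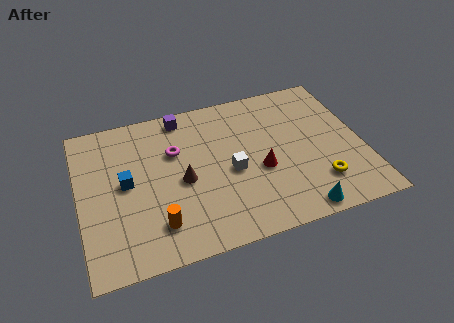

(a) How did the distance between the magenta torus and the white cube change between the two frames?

-2.6

The distance was about 5.7 in the first image and 3.1 in the second, so they moved 2.6 units closer together.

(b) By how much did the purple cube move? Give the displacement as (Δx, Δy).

(1.0, 0.8)

The purple cube started near (3.9, 7.0) and ended near (4.9, 7.8).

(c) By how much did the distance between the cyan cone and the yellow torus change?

-2.7

Before: roughly 4.4 units apart; after: 1.7. That's 2.7 units closer together.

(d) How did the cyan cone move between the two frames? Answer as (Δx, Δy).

(-2.3, -0.9)

The cyan cone was at about (11.8, 1.7) and moved to about (9.5, 0.8).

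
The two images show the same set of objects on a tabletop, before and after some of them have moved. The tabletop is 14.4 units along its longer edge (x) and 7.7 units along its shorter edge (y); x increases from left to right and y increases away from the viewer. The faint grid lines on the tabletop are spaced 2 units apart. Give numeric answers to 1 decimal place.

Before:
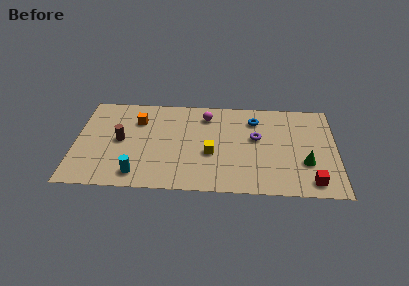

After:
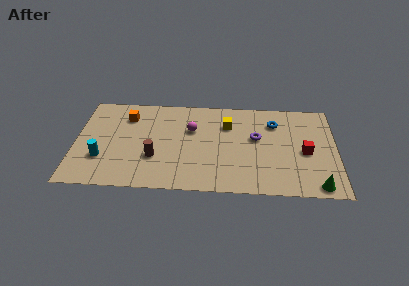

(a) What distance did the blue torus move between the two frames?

1.1

The blue torus was near (9.9, 6.0) before and (11.0, 5.8) after, so it travelled √(1.1² + 0.2²) ≈ 1.1 units.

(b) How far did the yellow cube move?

2.6

The yellow cube was near (7.5, 3.1) before and (8.4, 5.5) after, so it travelled √(0.9² + 2.4²) ≈ 2.6 units.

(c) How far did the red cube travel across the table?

2.4

The red cube was near (13.0, 1.1) before and (12.7, 3.5) after, so it travelled √(0.3² + 2.4²) ≈ 2.4 units.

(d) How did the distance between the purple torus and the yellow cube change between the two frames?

-1.0

Before: roughly 2.9 units apart; after: 1.9. That's 1.0 units closer together.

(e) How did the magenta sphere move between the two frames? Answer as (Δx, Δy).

(-0.8, -1.2)

From the two frames, the magenta sphere sits at roughly (7.2, 6.2) before and (6.4, 5.0) after.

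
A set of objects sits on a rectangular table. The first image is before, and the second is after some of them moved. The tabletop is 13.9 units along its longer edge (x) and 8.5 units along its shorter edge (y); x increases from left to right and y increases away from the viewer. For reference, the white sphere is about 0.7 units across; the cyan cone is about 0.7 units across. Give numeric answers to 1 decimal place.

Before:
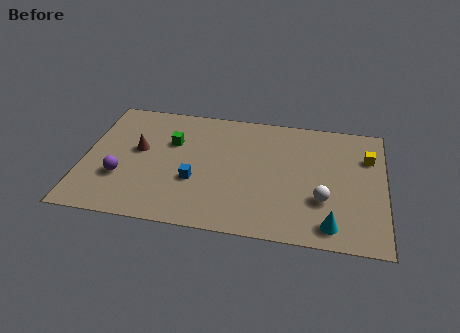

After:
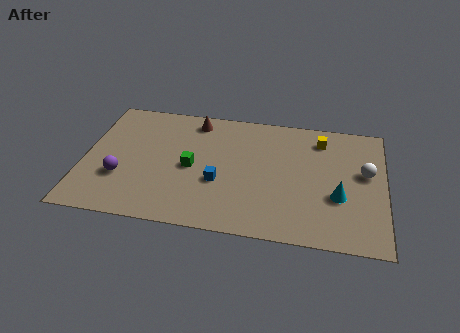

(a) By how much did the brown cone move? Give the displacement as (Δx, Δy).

(2.5, 2.5)

The brown cone started near (2.5, 4.8) and ended near (5.0, 7.3).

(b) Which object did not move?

the purple sphere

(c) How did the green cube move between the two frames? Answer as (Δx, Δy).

(1.0, -1.6)

The green cube started near (4.0, 5.6) and ended near (5.0, 4.0).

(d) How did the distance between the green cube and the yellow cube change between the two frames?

-2.5

The distance was about 9.1 in the first image and 6.6 in the second, so they moved 2.5 units closer together.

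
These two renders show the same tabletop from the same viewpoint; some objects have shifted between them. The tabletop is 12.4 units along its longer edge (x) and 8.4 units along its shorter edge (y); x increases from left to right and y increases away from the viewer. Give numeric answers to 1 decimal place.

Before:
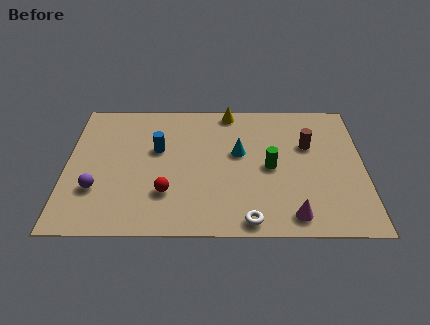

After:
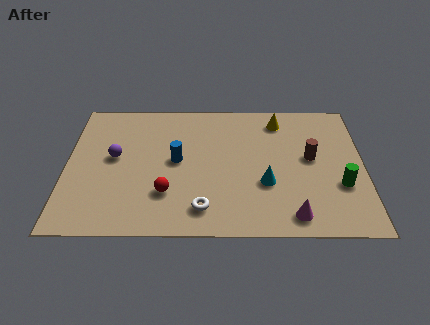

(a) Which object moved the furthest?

the green cylinder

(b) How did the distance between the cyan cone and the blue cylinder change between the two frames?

+0.6

Before: roughly 3.4 units apart; after: 4.0. That's 0.6 units further apart.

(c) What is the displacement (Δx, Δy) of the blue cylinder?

(0.8, -0.7)

The blue cylinder was at about (3.8, 5.1) and moved to about (4.6, 4.4).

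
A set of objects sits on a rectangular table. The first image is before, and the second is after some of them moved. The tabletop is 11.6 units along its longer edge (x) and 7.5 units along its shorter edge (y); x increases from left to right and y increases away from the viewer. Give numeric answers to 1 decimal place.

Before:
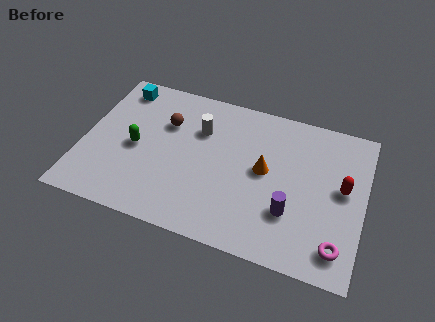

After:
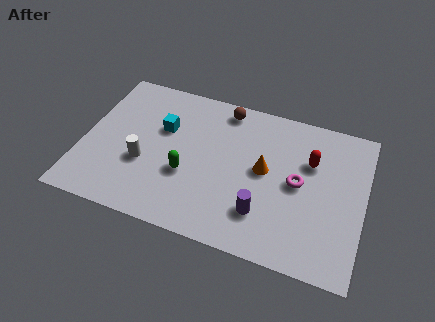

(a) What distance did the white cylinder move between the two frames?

3.2

The white cylinder moved from about (4.7, 5.2) to (2.6, 2.8), a distance of √(2.1² + 2.4²) ≈ 3.2.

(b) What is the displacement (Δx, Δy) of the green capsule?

(2.2, -0.7)

The green capsule was at about (2.2, 3.5) and moved to about (4.4, 2.8).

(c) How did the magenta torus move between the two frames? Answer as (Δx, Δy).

(-1.8, 2.5)

The magenta torus was at about (10.7, 1.3) and moved to about (8.9, 3.8).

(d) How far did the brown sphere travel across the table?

2.7

The brown sphere moved from about (3.3, 5.1) to (5.6, 6.6), a distance of √(2.3² + 1.5²) ≈ 2.7.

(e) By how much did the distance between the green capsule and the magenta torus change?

-4.2

Before: roughly 8.8 units apart; after: 4.6. That's 4.2 units closer together.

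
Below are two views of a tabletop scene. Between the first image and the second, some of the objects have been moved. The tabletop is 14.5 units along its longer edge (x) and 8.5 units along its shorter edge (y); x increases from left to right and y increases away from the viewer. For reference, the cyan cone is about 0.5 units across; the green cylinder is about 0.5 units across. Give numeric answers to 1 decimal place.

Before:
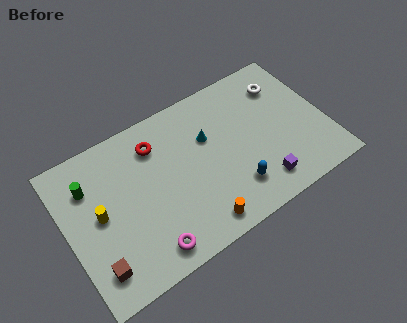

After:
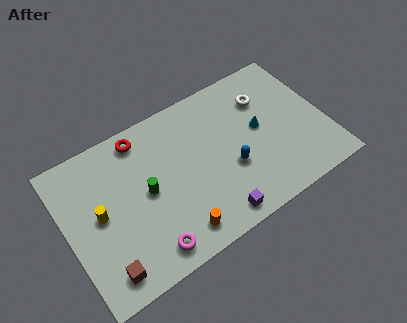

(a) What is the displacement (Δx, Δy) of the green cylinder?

(2.9, -1.9)

The green cylinder was at about (1.5, 6.2) and moved to about (4.4, 4.3).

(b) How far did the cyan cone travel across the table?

2.9

The cyan cone moved from about (8.1, 5.5) to (10.9, 4.6), a distance of √(2.8² + 0.9²) ≈ 2.9.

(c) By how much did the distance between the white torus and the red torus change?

-0.3

The distance was about 7.3 in the first image and 7.0 in the second, so they moved 0.3 units closer together.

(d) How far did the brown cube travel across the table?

0.6

The brown cube was near (1.2, 1.7) before and (1.6, 1.3) after, so it travelled √(0.4² + 0.4²) ≈ 0.6 units.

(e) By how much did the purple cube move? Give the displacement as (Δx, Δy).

(-2.7, -0.5)

The purple cube started near (10.4, 1.5) and ended near (7.7, 1.0).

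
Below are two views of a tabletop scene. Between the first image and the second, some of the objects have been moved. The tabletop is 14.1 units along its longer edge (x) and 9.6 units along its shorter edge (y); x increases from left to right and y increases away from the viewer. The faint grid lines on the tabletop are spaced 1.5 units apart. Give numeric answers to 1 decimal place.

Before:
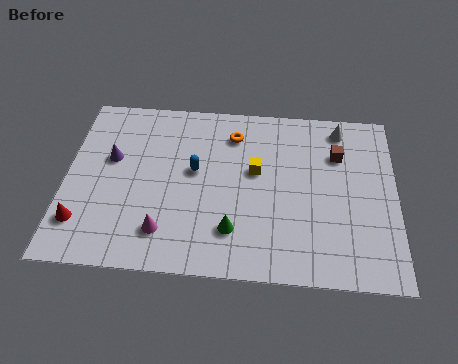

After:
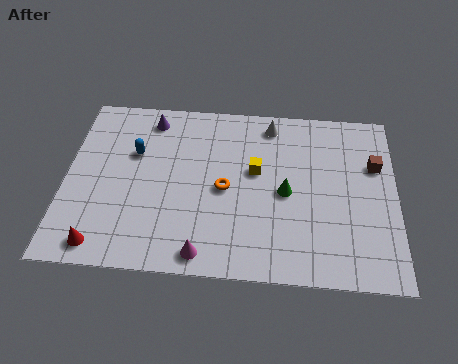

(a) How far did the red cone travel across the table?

1.4

The red cone was near (0.8, 2.2) before and (1.7, 1.1) after, so it travelled √(0.9² + 1.1²) ≈ 1.4 units.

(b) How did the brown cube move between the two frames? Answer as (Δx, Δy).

(1.6, -0.5)

The brown cube was at about (11.6, 6.8) and moved to about (13.2, 6.3).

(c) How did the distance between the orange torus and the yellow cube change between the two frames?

-0.5

Before: roughly 2.2 units apart; after: 1.7. That's 0.5 units closer together.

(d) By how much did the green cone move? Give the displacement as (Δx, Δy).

(2.2, 2.2)

From the two frames, the green cone sits at roughly (7.2, 2.3) before and (9.4, 4.5) after.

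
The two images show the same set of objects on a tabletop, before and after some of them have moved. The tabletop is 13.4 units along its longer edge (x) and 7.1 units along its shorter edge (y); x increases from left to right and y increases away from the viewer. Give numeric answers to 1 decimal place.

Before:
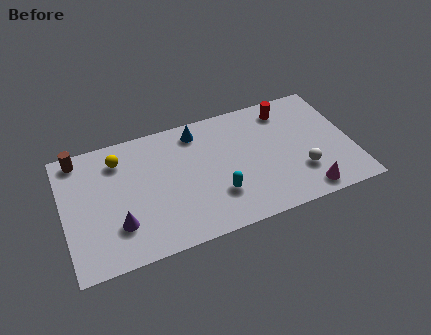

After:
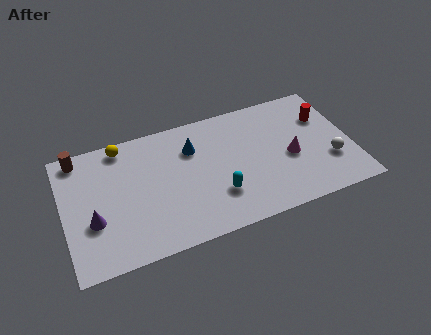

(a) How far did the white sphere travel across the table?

1.4

The white sphere was near (10.9, 2.1) before and (12.3, 2.3) after, so it travelled √(1.4² + 0.2²) ≈ 1.4 units.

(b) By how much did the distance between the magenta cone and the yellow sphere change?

-1.3

They were about 9.5 units apart before and 8.2 after — 1.3 units closer together.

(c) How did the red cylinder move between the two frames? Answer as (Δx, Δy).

(1.7, -1.0)

The red cylinder was at about (10.6, 5.9) and moved to about (12.3, 4.9).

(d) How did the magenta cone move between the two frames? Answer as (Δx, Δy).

(-0.5, 2.2)

The magenta cone was at about (11.0, 0.9) and moved to about (10.5, 3.1).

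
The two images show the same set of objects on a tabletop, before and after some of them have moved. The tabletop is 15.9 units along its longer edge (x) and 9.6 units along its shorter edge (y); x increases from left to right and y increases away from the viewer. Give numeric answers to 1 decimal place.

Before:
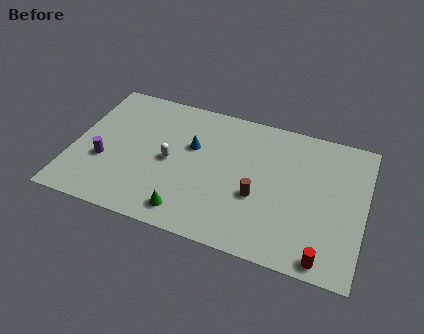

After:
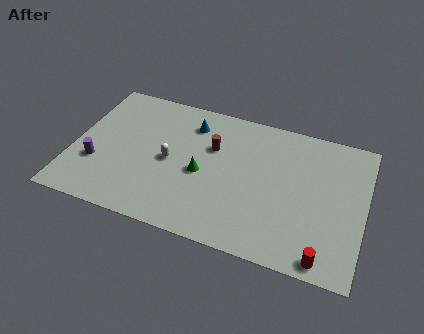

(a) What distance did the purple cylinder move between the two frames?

0.5

The purple cylinder moved from about (1.8, 3.5) to (1.4, 3.2), a distance of √(0.4² + 0.3²) ≈ 0.5.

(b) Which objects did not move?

the white capsule and the red cylinder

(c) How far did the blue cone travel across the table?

1.6

From (6.4, 6.0) to (6.2, 7.6), the blue cone covered √(0.2² + 1.6²) ≈ 1.6 units.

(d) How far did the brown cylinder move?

3.7

The brown cylinder was near (10.2, 3.7) before and (7.5, 6.3) after, so it travelled √(2.7² + 2.6²) ≈ 3.7 units.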